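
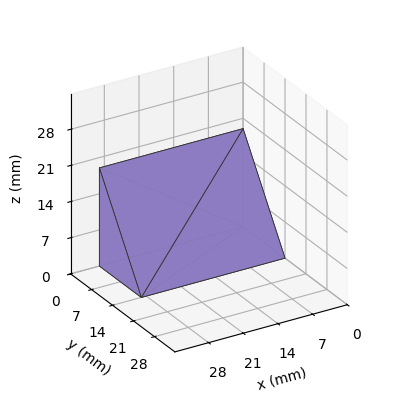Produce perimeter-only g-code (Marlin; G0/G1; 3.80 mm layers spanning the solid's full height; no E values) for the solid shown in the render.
Reading the render: the shape is a wedge (ramp): 29 × 14 mm base, rising to 19 mm along the y=0 edge and sloping linearly to z=0 at y=14 (dimensions read to the nearest mm from the axis ticks). For the g-code, the solid's height is divided into equal slices at the stated Δz and each level perimeter traced with G1 moves after a G0 lift.

; perimeter-only toolpath
G21 ; units = mm
G90 ; absolute positioning
G28 ; home
; layer 1
G0 Z3.80
G0 X0.00 Y0.00
G1 X29.00 Y0.00
G1 X29.00 Y11.20
G1 X0.00 Y11.20
G1 X0.00 Y0.00
; layer 2
G0 Z7.60
G0 X0.00 Y0.00
G1 X29.00 Y0.00
G1 X29.00 Y8.40
G1 X0.00 Y8.40
G1 X0.00 Y0.00
; layer 3
G0 Z11.40
G0 X0.00 Y0.00
G1 X29.00 Y0.00
G1 X29.00 Y5.60
G1 X0.00 Y5.60
G1 X0.00 Y0.00
; layer 4
G0 Z15.20
G0 X0.00 Y0.00
G1 X29.00 Y0.00
G1 X29.00 Y2.80
G1 X0.00 Y2.80
G1 X0.00 Y0.00
M2 ; end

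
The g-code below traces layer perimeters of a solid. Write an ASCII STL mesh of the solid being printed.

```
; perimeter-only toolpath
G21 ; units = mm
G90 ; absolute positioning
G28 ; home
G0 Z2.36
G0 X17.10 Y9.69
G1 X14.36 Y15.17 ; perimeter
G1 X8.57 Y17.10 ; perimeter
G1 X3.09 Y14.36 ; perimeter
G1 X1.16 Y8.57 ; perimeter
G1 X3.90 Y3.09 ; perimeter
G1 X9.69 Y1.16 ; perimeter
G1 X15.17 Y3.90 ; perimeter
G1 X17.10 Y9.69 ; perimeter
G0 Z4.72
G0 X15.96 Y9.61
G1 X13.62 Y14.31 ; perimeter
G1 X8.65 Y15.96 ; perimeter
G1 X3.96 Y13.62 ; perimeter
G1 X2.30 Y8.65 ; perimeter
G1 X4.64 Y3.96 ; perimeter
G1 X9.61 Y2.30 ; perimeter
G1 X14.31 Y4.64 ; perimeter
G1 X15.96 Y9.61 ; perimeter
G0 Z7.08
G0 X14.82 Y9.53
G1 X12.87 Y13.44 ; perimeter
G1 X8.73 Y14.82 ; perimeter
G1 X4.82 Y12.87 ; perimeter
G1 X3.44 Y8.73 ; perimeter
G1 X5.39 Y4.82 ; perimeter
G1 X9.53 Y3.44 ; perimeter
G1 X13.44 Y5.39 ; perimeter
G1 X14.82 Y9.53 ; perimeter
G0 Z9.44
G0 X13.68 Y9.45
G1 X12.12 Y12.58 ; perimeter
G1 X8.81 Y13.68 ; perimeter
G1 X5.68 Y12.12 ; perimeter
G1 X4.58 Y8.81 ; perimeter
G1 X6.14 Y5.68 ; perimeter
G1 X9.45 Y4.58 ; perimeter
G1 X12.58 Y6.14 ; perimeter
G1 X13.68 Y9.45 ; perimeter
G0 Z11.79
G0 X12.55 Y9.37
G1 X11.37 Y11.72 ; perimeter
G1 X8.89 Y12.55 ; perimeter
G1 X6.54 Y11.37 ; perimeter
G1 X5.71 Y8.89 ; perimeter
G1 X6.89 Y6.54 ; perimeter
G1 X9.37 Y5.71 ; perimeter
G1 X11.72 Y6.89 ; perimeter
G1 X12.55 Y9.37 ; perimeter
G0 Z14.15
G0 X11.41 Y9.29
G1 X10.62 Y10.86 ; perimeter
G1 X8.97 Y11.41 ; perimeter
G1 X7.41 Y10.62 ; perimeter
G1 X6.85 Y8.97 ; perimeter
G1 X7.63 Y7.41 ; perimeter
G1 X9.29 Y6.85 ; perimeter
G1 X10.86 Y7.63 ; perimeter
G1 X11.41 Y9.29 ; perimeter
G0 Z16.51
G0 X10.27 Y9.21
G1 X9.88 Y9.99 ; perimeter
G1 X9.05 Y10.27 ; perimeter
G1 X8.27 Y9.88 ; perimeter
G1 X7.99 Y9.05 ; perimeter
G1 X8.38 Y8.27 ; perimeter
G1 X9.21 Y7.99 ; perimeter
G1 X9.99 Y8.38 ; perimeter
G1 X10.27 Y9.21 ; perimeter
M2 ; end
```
solid part
  facet normal 0.0000 0.0000 -1.0000
    outer loop
      vertex 8.49 18.24 0.00
      vertex 15.11 16.03 0.00
      vertex 18.24 9.77 0.00
    endloop
  endfacet
  facet normal 0.0000 0.0000 -1.0000
    outer loop
      vertex 2.23 15.11 0.00
      vertex 8.49 18.24 0.00
      vertex 18.24 9.77 0.00
    endloop
  endfacet
  facet normal 0.0000 0.0000 -1.0000
    outer loop
      vertex 0.02 8.49 0.00
      vertex 2.23 15.11 0.00
      vertex 18.24 9.77 0.00
    endloop
  endfacet
  facet normal 0.0000 0.0000 -1.0000
    outer loop
      vertex 3.15 2.23 0.00
      vertex 0.02 8.49 0.00
      vertex 18.24 9.77 0.00
    endloop
  endfacet
  facet normal 0.0000 0.0000 -1.0000
    outer loop
      vertex 9.77 0.02 0.00
      vertex 3.15 2.23 0.00
      vertex 18.24 9.77 0.00
    endloop
  endfacet
  facet normal 0.0000 0.0000 -1.0000
    outer loop
      vertex 16.03 3.15 0.00
      vertex 9.77 0.02 0.00
      vertex 18.24 9.77 0.00
    endloop
  endfacet
  facet normal 0.8166 0.4083 0.4081
    outer loop
      vertex 18.24 9.77 0.00
      vertex 15.11 16.03 0.00
      vertex 9.13 9.13 18.87
    endloop
  endfacet
  facet normal 0.2891 0.8659 0.4082
    outer loop
      vertex 15.11 16.03 0.00
      vertex 8.49 18.24 0.00
      vertex 9.13 9.13 18.87
    endloop
  endfacet
  facet normal -0.4083 0.8166 0.4081
    outer loop
      vertex 8.49 18.24 0.00
      vertex 2.23 15.11 0.00
      vertex 9.13 9.13 18.87
    endloop
  endfacet
  facet normal -0.8659 0.2891 0.4082
    outer loop
      vertex 2.23 15.11 0.00
      vertex 0.02 8.49 0.00
      vertex 9.13 9.13 18.87
    endloop
  endfacet
  facet normal -0.8166 -0.4083 0.4081
    outer loop
      vertex 0.02 8.49 0.00
      vertex 3.15 2.23 0.00
      vertex 9.13 9.13 18.87
    endloop
  endfacet
  facet normal -0.2891 -0.8659 0.4082
    outer loop
      vertex 3.15 2.23 0.00
      vertex 9.77 0.02 0.00
      vertex 9.13 9.13 18.87
    endloop
  endfacet
  facet normal 0.4083 -0.8166 0.4081
    outer loop
      vertex 9.77 0.02 0.00
      vertex 16.03 3.15 0.00
      vertex 9.13 9.13 18.87
    endloop
  endfacet
  facet normal 0.8659 -0.2891 0.4082
    outer loop
      vertex 16.03 3.15 0.00
      vertex 18.24 9.77 0.00
      vertex 9.13 9.13 18.87
    endloop
  endfacet
endsolid part

The G0 Z moves step by Δz≈2.36 mm. The G1 loops shrink linearly with z, so the solid tapers from its base footprint up to z≈18.9. Closing with a flat bottom cap and the tapered top and triangulating gives 14 facets — a regular 8-sided pyramid, base circumscribed radius ≈ 9.13 mm, apex at z ≈ 18.9 mm.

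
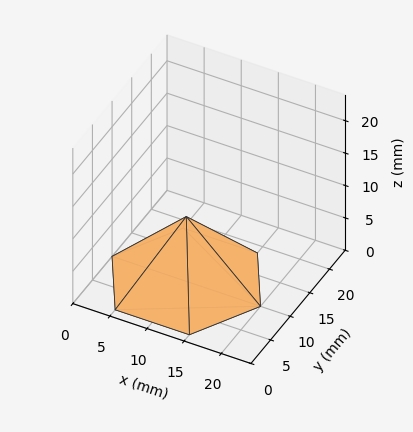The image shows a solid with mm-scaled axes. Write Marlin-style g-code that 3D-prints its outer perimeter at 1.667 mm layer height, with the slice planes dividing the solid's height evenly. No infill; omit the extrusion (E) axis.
Reading the render: the shape is a regular 6-sided pyramid, base circumscribed radius ≈ 10 mm, apex at z ≈ 10 mm (dimensions read to the nearest mm from the axis ticks). For the g-code, the solid's height is divided into equal slices at the stated Δz and each level perimeter traced with G1 moves after a G0 lift.

; perimeter-only toolpath
G21 ; units = mm
G90 ; absolute positioning
G28 ; home
; layer 1
G0 Z1.667
G0 X18.333 Y10.000
G1 X14.167 Y17.217
G1 X5.833 Y17.217
G1 X1.667 Y10.000
G1 X5.833 Y2.783
G1 X14.167 Y2.783
G1 X18.333 Y10.000
; layer 2
G0 Z3.333
G0 X16.667 Y10.000
G1 X13.333 Y15.773
G1 X6.667 Y15.773
G1 X3.333 Y10.000
G1 X6.667 Y4.227
G1 X13.333 Y4.227
G1 X16.667 Y10.000
; layer 3
G0 Z5.000
G0 X15.000 Y10.000
G1 X12.500 Y14.330
G1 X7.500 Y14.330
G1 X5.000 Y10.000
G1 X7.500 Y5.670
G1 X12.500 Y5.670
G1 X15.000 Y10.000
; layer 4
G0 Z6.667
G0 X13.333 Y10.000
G1 X11.667 Y12.887
G1 X8.333 Y12.887
G1 X6.667 Y10.000
G1 X8.333 Y7.113
G1 X11.667 Y7.113
G1 X13.333 Y10.000
; layer 5
G0 Z8.333
G0 X11.667 Y10.000
G1 X10.833 Y11.443
G1 X9.167 Y11.443
G1 X8.333 Y10.000
G1 X9.167 Y8.557
G1 X10.833 Y8.557
G1 X11.667 Y10.000
M2 ; end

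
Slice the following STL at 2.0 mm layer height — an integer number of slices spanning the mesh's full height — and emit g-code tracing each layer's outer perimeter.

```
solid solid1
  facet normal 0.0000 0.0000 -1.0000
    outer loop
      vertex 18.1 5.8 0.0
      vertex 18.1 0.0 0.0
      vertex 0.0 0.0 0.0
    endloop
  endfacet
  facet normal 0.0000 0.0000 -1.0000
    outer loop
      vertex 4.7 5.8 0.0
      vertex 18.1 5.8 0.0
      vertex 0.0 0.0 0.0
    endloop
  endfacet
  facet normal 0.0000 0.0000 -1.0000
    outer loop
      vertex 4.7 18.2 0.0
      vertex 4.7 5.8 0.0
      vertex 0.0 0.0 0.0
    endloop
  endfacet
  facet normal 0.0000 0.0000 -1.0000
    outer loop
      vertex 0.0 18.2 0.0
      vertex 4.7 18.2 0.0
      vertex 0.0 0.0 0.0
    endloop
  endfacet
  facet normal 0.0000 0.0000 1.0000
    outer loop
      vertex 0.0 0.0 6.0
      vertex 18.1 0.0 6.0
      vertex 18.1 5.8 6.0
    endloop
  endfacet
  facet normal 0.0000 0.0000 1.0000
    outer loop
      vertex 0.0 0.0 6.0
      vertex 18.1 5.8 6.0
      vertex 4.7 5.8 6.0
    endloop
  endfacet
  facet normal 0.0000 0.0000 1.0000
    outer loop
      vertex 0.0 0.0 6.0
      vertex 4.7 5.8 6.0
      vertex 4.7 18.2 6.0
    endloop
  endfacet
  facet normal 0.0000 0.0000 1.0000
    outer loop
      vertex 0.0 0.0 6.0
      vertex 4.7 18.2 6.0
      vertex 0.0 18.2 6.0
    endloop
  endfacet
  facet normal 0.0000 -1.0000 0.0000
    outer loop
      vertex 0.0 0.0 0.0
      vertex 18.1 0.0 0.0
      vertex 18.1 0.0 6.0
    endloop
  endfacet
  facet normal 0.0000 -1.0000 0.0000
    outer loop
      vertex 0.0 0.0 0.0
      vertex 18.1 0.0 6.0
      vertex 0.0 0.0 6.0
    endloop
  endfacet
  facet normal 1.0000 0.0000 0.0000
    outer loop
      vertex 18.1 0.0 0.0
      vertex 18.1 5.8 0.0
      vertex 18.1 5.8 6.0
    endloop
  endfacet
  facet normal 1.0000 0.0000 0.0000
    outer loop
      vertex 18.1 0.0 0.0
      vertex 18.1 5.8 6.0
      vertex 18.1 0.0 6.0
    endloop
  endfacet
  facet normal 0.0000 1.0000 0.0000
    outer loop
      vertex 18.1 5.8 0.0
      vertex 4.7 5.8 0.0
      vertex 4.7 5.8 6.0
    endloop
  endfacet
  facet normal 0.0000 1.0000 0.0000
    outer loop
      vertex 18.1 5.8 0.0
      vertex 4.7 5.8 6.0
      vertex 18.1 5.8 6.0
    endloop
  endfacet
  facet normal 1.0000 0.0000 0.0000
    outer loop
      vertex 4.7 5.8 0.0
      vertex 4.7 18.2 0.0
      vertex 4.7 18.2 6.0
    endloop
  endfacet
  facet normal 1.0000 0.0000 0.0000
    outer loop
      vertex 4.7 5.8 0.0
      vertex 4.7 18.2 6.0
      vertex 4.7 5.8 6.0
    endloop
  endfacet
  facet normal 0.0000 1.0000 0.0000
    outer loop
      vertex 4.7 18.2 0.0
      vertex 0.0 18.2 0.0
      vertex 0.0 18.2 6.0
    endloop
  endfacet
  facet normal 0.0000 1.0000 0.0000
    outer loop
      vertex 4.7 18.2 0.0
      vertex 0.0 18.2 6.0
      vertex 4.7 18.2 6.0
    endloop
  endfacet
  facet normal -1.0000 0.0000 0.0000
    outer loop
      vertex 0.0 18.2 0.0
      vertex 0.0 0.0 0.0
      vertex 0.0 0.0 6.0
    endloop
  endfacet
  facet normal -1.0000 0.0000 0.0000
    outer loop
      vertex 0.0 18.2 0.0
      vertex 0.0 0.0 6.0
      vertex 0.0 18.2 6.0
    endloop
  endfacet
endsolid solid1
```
; perimeter-only toolpath
G21 ; units = mm
G90 ; absolute positioning
G28 ; home
; layer 1
G0 Z2.0
G0 X0.0 Y0.0
G1 X18.1 Y0.0
G1 X18.1 Y5.8
G1 X4.7 Y5.8
G1 X4.7 Y18.2
G1 X0.0 Y18.2
G1 X0.0 Y0.0
; layer 2
G0 Z4.0
G0 X0.0 Y0.0
G1 X18.1 Y0.0
G1 X18.1 Y5.8
G1 X4.7 Y5.8
G1 X4.7 Y18.2
G1 X0.0 Y18.2
G1 X0.0 Y0.0
; layer 3
G0 Z6.0
G0 X0.0 Y0.0
G1 X18.1 Y0.0
G1 X18.1 Y5.8
G1 X4.7 Y5.8
G1 X4.7 Y18.2
G1 X0.0 Y18.2
G1 X0.0 Y0.0
M2 ; end

The solid is an L-shaped prism: outer 18.1 × 18.2 mm, arm thicknesses ≈ 5.8 mm (horizontal) and 4.7 mm (vertical), extruded 6 mm in z. Slicing at Δz = 2.0 mm — 3 equal slices spanning the solid's height, so layer i sits at z = i·h/3 — gives 3 non-empty perimeters. Each is a 6-segment closed polygon; G0 lifts to the layer z and rapids to the start vertex, then G1 traces the edges.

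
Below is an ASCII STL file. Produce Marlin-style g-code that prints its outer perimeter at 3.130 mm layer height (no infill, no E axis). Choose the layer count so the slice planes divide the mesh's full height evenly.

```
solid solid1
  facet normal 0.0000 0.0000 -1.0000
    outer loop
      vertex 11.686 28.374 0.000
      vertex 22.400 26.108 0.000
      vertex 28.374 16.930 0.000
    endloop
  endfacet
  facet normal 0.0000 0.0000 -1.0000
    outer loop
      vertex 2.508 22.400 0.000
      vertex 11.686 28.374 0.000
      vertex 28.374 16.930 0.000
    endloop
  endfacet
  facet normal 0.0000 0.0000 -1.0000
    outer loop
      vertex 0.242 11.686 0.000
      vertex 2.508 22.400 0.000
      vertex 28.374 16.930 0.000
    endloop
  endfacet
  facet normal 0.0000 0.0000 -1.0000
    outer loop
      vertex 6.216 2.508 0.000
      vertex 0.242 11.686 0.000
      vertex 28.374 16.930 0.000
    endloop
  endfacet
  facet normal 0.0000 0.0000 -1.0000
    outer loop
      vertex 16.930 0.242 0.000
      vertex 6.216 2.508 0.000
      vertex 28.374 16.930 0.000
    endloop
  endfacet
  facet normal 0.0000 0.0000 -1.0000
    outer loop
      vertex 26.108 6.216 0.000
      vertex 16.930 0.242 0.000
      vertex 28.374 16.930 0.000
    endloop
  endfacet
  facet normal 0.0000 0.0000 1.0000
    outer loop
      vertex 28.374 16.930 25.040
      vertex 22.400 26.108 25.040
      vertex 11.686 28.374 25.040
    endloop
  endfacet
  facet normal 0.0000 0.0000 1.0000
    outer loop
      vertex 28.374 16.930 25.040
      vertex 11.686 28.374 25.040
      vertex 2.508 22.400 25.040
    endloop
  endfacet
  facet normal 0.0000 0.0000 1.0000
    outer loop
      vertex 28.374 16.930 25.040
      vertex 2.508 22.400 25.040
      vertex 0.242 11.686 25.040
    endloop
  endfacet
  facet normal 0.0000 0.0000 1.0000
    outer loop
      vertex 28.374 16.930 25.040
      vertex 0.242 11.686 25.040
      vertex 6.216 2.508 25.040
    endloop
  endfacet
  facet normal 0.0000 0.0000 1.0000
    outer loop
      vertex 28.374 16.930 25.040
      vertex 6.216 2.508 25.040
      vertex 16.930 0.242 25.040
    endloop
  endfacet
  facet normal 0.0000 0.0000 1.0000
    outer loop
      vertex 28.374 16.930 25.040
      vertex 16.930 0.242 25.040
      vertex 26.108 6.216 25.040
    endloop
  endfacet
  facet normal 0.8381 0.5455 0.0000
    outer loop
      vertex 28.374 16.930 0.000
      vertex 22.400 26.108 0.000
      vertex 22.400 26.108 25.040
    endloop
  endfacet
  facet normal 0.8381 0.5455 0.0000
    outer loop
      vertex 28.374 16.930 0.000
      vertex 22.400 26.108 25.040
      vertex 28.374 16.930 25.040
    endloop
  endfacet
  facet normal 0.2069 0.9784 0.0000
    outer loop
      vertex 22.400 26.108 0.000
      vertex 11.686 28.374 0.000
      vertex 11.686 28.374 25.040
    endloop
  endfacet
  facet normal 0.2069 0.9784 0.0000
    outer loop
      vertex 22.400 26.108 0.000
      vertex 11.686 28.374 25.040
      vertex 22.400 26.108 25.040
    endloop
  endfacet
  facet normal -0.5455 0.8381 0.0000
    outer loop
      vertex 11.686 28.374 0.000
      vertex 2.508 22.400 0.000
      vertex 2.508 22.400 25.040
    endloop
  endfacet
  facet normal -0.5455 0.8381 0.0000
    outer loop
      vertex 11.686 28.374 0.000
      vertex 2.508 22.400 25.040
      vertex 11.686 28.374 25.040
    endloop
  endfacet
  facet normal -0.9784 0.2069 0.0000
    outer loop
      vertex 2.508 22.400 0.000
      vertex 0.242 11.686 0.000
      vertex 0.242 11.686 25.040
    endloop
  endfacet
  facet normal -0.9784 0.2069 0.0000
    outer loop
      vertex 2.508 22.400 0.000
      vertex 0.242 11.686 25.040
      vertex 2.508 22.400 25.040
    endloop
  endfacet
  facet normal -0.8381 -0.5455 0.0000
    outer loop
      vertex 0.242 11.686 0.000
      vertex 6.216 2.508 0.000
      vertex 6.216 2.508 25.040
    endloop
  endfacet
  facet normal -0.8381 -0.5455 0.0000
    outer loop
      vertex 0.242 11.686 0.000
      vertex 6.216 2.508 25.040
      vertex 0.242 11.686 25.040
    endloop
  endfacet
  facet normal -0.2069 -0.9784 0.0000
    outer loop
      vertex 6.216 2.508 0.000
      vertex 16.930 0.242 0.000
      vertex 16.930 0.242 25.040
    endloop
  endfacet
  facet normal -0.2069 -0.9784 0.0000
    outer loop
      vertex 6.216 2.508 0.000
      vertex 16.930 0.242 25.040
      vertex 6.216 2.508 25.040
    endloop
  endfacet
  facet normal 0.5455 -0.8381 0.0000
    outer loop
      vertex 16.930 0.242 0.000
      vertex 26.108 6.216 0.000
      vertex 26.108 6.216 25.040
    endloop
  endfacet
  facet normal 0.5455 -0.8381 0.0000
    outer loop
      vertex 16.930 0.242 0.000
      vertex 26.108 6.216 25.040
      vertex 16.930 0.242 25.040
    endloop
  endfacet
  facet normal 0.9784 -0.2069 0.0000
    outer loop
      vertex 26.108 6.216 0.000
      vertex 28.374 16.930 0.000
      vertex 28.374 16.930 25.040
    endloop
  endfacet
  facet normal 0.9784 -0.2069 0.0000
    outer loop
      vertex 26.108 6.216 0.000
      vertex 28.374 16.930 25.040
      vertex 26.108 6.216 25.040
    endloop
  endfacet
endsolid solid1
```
; perimeter-only toolpath
G21 ; units = mm
G90 ; absolute positioning
G28 ; home
; layer 1
G0 Z3.130
G0 X28.374 Y16.930
G1 X22.400 Y26.108
G1 X11.686 Y28.374
G1 X2.508 Y22.400
G1 X0.242 Y11.686
G1 X6.216 Y2.508
G1 X16.930 Y0.242
G1 X26.108 Y6.216
G1 X28.374 Y16.930
; layer 2
G0 Z6.260
G0 X28.374 Y16.930
G1 X22.400 Y26.108
G1 X11.686 Y28.374
G1 X2.508 Y22.400
G1 X0.242 Y11.686
G1 X6.216 Y2.508
G1 X16.930 Y0.242
G1 X26.108 Y6.216
G1 X28.374 Y16.930
; layer 3
G0 Z9.390
G0 X28.374 Y16.930
G1 X22.400 Y26.108
G1 X11.686 Y28.374
G1 X2.508 Y22.400
G1 X0.242 Y11.686
G1 X6.216 Y2.508
G1 X16.930 Y0.242
G1 X26.108 Y6.216
G1 X28.374 Y16.930
; layer 4
G0 Z12.520
G0 X28.374 Y16.930
G1 X22.400 Y26.108
G1 X11.686 Y28.374
G1 X2.508 Y22.400
G1 X0.242 Y11.686
G1 X6.216 Y2.508
G1 X16.930 Y0.242
G1 X26.108 Y6.216
G1 X28.374 Y16.930
; layer 5
G0 Z15.650
G0 X28.374 Y16.930
G1 X22.400 Y26.108
G1 X11.686 Y28.374
G1 X2.508 Y22.400
G1 X0.242 Y11.686
G1 X6.216 Y2.508
G1 X16.930 Y0.242
G1 X26.108 Y6.216
G1 X28.374 Y16.930
; layer 6
G0 Z18.780
G0 X28.374 Y16.930
G1 X22.400 Y26.108
G1 X11.686 Y28.374
G1 X2.508 Y22.400
G1 X0.242 Y11.686
G1 X6.216 Y2.508
G1 X16.930 Y0.242
G1 X26.108 Y6.216
G1 X28.374 Y16.930
; layer 7
G0 Z21.910
G0 X28.374 Y16.930
G1 X22.400 Y26.108
G1 X11.686 Y28.374
G1 X2.508 Y22.400
G1 X0.242 Y11.686
G1 X6.216 Y2.508
G1 X16.930 Y0.242
G1 X26.108 Y6.216
G1 X28.374 Y16.930
; layer 8
G0 Z25.040
G0 X28.374 Y16.930
G1 X22.400 Y26.108
G1 X11.686 Y28.374
G1 X2.508 Y22.400
G1 X0.242 Y11.686
G1 X6.216 Y2.508
G1 X16.930 Y0.242
G1 X26.108 Y6.216
G1 X28.374 Y16.930
M2 ; end

The solid is a regular 8-sided prism (a cylinder approximated with 8 flat sides), circumscribed radius ≈ 14.3 mm, height ≈ 25 mm. Slicing at Δz = 3.130 mm — 8 equal slices spanning the solid's height, so layer i sits at z = i·h/8 — gives 8 non-empty perimeters. Each is a 8-segment closed polygon; G0 lifts to the layer z and rapids to the start vertex, then G1 traces the edges.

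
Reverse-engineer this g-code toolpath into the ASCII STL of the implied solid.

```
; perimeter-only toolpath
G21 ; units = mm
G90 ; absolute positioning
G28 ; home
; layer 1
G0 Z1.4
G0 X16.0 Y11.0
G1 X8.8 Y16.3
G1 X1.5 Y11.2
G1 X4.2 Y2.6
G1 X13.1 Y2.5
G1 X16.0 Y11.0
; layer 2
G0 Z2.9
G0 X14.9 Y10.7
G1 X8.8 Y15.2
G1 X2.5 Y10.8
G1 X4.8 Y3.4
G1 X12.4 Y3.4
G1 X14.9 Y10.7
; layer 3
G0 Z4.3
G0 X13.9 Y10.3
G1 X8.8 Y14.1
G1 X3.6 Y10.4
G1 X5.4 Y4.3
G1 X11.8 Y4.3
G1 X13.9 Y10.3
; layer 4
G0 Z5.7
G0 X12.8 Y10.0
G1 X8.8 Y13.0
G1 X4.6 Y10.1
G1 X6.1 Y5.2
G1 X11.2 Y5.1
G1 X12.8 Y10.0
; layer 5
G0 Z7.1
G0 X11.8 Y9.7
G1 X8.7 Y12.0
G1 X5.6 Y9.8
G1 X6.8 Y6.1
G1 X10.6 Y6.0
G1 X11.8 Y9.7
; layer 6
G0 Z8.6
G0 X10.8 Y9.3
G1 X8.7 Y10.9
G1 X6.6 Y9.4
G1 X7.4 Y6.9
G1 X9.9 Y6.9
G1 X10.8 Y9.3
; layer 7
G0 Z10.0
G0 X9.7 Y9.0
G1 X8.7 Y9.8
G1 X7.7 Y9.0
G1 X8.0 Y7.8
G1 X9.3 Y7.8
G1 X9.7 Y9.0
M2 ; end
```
solid part
  facet normal 0.0000 0.0000 -1.0000
    outer loop
      vertex 0.5 11.5 0.0
      vertex 8.8 17.4 0.0
      vertex 17.0 11.3 0.0
    endloop
  endfacet
  facet normal 0.0000 0.0000 -1.0000
    outer loop
      vertex 3.5 1.7 0.0
      vertex 0.5 11.5 0.0
      vertex 17.0 11.3 0.0
    endloop
  endfacet
  facet normal 0.0000 0.0000 -1.0000
    outer loop
      vertex 13.7 1.6 0.0
      vertex 3.5 1.7 0.0
      vertex 17.0 11.3 0.0
    endloop
  endfacet
  facet normal 0.5078 0.6827 0.5254
    outer loop
      vertex 17.0 11.3 0.0
      vertex 8.8 17.4 0.0
      vertex 8.7 8.7 11.4
    endloop
  endfacet
  facet normal -0.4931 0.6937 0.5251
    outer loop
      vertex 8.8 17.4 0.0
      vertex 0.5 11.5 0.0
      vertex 8.7 8.7 11.4
    endloop
  endfacet
  facet normal -0.8142 -0.2492 0.5244
    outer loop
      vertex 0.5 11.5 0.0
      vertex 3.5 1.7 0.0
      vertex 8.7 8.7 11.4
    endloop
  endfacet
  facet normal -0.0083 -0.8504 0.5260
    outer loop
      vertex 3.5 1.7 0.0
      vertex 13.7 1.6 0.0
      vertex 8.7 8.7 11.4
    endloop
  endfacet
  facet normal 0.8061 -0.2742 0.5244
    outer loop
      vertex 13.7 1.6 0.0
      vertex 17.0 11.3 0.0
      vertex 8.7 8.7 11.4
    endloop
  endfacet
endsolid part

The G0 Z moves step by Δz≈1.4 mm. The G1 loops shrink linearly with z, so the solid tapers from its base footprint up to z≈11.4. Closing with a flat bottom cap and the tapered top and triangulating gives 8 facets — a regular 5-sided pyramid, base circumscribed radius ≈ 8.7 mm, apex at z ≈ 11.4 mm.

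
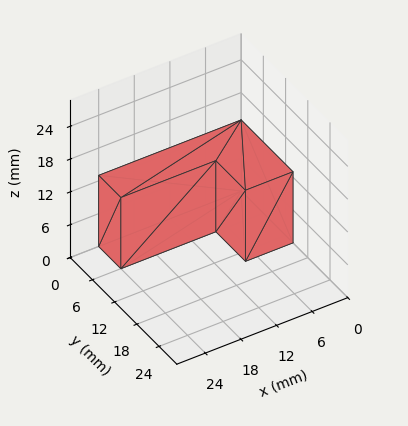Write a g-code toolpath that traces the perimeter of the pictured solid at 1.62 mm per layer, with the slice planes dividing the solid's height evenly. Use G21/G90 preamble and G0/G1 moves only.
Reading the render: the shape is an L-shaped prism: outer 24 × 14 mm, arm thicknesses ≈ 6 mm (horizontal) and 8 mm (vertical), extruded 13 mm in z (dimensions read to the nearest mm from the axis ticks). For the g-code, the solid's height is divided into equal slices at the stated Δz and each level perimeter traced with G1 moves after a G0 lift.

; perimeter-only toolpath
G21 ; units = mm
G90 ; absolute positioning
G28 ; home
; layer 1
G0 Z1.62
G0 X0.00 Y0.00
G1 X24.00 Y0.00
G1 X24.00 Y6.00
G1 X8.00 Y6.00
G1 X8.00 Y14.00
G1 X0.00 Y14.00
G1 X0.00 Y0.00
; layer 2
G0 Z3.25
G0 X0.00 Y0.00
G1 X24.00 Y0.00
G1 X24.00 Y6.00
G1 X8.00 Y6.00
G1 X8.00 Y14.00
G1 X0.00 Y14.00
G1 X0.00 Y0.00
; layer 3
G0 Z4.88
G0 X0.00 Y0.00
G1 X24.00 Y0.00
G1 X24.00 Y6.00
G1 X8.00 Y6.00
G1 X8.00 Y14.00
G1 X0.00 Y14.00
G1 X0.00 Y0.00
; layer 4
G0 Z6.50
G0 X0.00 Y0.00
G1 X24.00 Y0.00
G1 X24.00 Y6.00
G1 X8.00 Y6.00
G1 X8.00 Y14.00
G1 X0.00 Y14.00
G1 X0.00 Y0.00
; layer 5
G0 Z8.12
G0 X0.00 Y0.00
G1 X24.00 Y0.00
G1 X24.00 Y6.00
G1 X8.00 Y6.00
G1 X8.00 Y14.00
G1 X0.00 Y14.00
G1 X0.00 Y0.00
; layer 6
G0 Z9.75
G0 X0.00 Y0.00
G1 X24.00 Y0.00
G1 X24.00 Y6.00
G1 X8.00 Y6.00
G1 X8.00 Y14.00
G1 X0.00 Y14.00
G1 X0.00 Y0.00
; layer 7
G0 Z11.38
G0 X0.00 Y0.00
G1 X24.00 Y0.00
G1 X24.00 Y6.00
G1 X8.00 Y6.00
G1 X8.00 Y14.00
G1 X0.00 Y14.00
G1 X0.00 Y0.00
; layer 8
G0 Z13.00
G0 X0.00 Y0.00
G1 X24.00 Y0.00
G1 X24.00 Y6.00
G1 X8.00 Y6.00
G1 X8.00 Y14.00
G1 X0.00 Y14.00
G1 X0.00 Y0.00
M2 ; end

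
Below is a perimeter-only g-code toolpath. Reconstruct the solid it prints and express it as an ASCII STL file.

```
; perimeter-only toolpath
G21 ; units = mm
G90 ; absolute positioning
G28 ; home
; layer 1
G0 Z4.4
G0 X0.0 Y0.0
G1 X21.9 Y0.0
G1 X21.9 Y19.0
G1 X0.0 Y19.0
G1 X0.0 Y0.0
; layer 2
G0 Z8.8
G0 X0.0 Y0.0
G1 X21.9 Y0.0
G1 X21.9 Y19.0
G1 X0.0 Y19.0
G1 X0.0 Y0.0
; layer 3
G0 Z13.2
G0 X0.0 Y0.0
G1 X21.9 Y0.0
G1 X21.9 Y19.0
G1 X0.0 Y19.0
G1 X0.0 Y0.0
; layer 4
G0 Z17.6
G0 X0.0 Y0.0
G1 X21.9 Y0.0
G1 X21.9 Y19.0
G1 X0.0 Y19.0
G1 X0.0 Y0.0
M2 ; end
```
solid part
  facet normal 0.0000 0.0000 -1.0000
    outer loop
      vertex 21.9 19.0 0.0
      vertex 21.9 0.0 0.0
      vertex 0.0 0.0 0.0
    endloop
  endfacet
  facet normal 0.0000 0.0000 -1.0000
    outer loop
      vertex 0.0 19.0 0.0
      vertex 21.9 19.0 0.0
      vertex 0.0 0.0 0.0
    endloop
  endfacet
  facet normal 0.0000 0.0000 1.0000
    outer loop
      vertex 0.0 0.0 17.6
      vertex 21.9 0.0 17.6
      vertex 21.9 19.0 17.6
    endloop
  endfacet
  facet normal 0.0000 0.0000 1.0000
    outer loop
      vertex 0.0 0.0 17.6
      vertex 21.9 19.0 17.6
      vertex 0.0 19.0 17.6
    endloop
  endfacet
  facet normal 0.0000 -1.0000 0.0000
    outer loop
      vertex 0.0 0.0 0.0
      vertex 21.9 0.0 0.0
      vertex 21.9 0.0 17.6
    endloop
  endfacet
  facet normal 0.0000 -1.0000 0.0000
    outer loop
      vertex 0.0 0.0 0.0
      vertex 21.9 0.0 17.6
      vertex 0.0 0.0 17.6
    endloop
  endfacet
  facet normal 0.0000 1.0000 0.0000
    outer loop
      vertex 21.9 19.0 17.6
      vertex 21.9 19.0 0.0
      vertex 0.0 19.0 0.0
    endloop
  endfacet
  facet normal 0.0000 1.0000 0.0000
    outer loop
      vertex 0.0 19.0 17.6
      vertex 21.9 19.0 17.6
      vertex 0.0 19.0 0.0
    endloop
  endfacet
  facet normal -1.0000 0.0000 0.0000
    outer loop
      vertex 0.0 19.0 17.6
      vertex 0.0 19.0 0.0
      vertex 0.0 0.0 0.0
    endloop
  endfacet
  facet normal -1.0000 0.0000 0.0000
    outer loop
      vertex 0.0 0.0 17.6
      vertex 0.0 19.0 17.6
      vertex 0.0 0.0 0.0
    endloop
  endfacet
  facet normal 1.0000 0.0000 0.0000
    outer loop
      vertex 21.9 0.0 0.0
      vertex 21.9 19.0 0.0
      vertex 21.9 19.0 17.6
    endloop
  endfacet
  facet normal 1.0000 0.0000 0.0000
    outer loop
      vertex 21.9 0.0 0.0
      vertex 21.9 19.0 17.6
      vertex 21.9 0.0 17.6
    endloop
  endfacet
endsolid part

The G0 Z moves step by Δz≈4.4 mm. Every layer's G1 loop is the same polygon, so the solid is a straight extrusion of it from z=0 to z≈17.6. Closing with flat bottom and top caps and triangulating gives 12 facets — a rectangular box, roughly 21.9 × 19 mm footprint and 17.6 mm tall.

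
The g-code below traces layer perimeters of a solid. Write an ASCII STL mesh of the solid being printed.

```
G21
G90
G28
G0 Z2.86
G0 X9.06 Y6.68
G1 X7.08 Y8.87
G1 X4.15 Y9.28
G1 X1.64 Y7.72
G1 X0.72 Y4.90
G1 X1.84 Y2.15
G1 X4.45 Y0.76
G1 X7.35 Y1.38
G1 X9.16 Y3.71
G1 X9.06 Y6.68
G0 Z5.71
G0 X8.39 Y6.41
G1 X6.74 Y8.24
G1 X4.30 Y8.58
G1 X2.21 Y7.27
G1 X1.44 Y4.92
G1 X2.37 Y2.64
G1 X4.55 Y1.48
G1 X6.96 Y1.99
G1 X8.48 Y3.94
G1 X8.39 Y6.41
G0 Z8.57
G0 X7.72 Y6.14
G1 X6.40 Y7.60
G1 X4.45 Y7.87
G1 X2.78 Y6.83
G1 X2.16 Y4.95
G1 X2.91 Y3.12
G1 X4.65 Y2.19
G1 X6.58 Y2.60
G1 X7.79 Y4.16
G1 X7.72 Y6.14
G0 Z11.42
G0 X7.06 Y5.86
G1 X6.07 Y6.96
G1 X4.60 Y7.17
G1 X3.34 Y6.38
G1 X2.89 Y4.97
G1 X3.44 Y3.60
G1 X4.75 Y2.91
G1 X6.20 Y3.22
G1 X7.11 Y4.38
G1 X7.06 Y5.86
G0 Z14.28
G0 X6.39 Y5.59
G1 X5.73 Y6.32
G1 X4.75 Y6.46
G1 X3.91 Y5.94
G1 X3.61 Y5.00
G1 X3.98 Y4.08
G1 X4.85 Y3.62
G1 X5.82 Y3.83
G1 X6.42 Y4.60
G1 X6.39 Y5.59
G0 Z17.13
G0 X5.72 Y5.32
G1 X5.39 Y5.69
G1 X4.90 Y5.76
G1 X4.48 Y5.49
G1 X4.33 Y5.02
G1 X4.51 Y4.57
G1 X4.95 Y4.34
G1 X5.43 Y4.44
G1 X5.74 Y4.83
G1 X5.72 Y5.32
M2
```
solid part
  facet normal 0.0000 0.0000 -1.0000
    outer loop
      vertex 4.00 9.99 0.00
      vertex 7.42 9.51 0.00
      vertex 9.73 6.95 0.00
    endloop
  endfacet
  facet normal 0.0000 0.0000 -1.0000
    outer loop
      vertex 1.07 8.16 0.00
      vertex 4.00 9.99 0.00
      vertex 9.73 6.95 0.00
    endloop
  endfacet
  facet normal 0.0000 0.0000 -1.0000
    outer loop
      vertex 0.00 4.87 0.00
      vertex 1.07 8.16 0.00
      vertex 9.73 6.95 0.00
    endloop
  endfacet
  facet normal 0.0000 0.0000 -1.0000
    outer loop
      vertex 1.30 1.67 0.00
      vertex 0.00 4.87 0.00
      vertex 9.73 6.95 0.00
    endloop
  endfacet
  facet normal 0.0000 0.0000 -1.0000
    outer loop
      vertex 4.35 0.05 0.00
      vertex 1.30 1.67 0.00
      vertex 9.73 6.95 0.00
    endloop
  endfacet
  facet normal 0.0000 0.0000 -1.0000
    outer loop
      vertex 7.73 0.77 0.00
      vertex 4.35 0.05 0.00
      vertex 9.73 6.95 0.00
    endloop
  endfacet
  facet normal 0.0000 0.0000 -1.0000
    outer loop
      vertex 9.85 3.49 0.00
      vertex 7.73 0.77 0.00
      vertex 9.73 6.95 0.00
    endloop
  endfacet
  facet normal 0.7223 0.6518 0.2311
    outer loop
      vertex 9.73 6.95 0.00
      vertex 7.42 9.51 0.00
      vertex 5.05 5.05 19.99
    endloop
  endfacet
  facet normal 0.1352 0.9635 0.2310
    outer loop
      vertex 7.42 9.51 0.00
      vertex 4.00 9.99 0.00
      vertex 5.05 5.05 19.99
    endloop
  endfacet
  facet normal -0.5154 0.8252 0.2310
    outer loop
      vertex 4.00 9.99 0.00
      vertex 1.07 8.16 0.00
      vertex 5.05 5.05 19.99
    endloop
  endfacet
  facet normal -0.9252 0.3009 0.2310
    outer loop
      vertex 1.07 8.16 0.00
      vertex 0.00 4.87 0.00
      vertex 5.05 5.05 19.99
    endloop
  endfacet
  facet normal -0.9014 -0.3662 0.2310
    outer loop
      vertex 0.00 4.87 0.00
      vertex 1.30 1.67 0.00
      vertex 5.05 5.05 19.99
    endloop
  endfacet
  facet normal -0.4564 -0.8593 0.2309
    outer loop
      vertex 1.30 1.67 0.00
      vertex 4.35 0.05 0.00
      vertex 5.05 5.05 19.99
    endloop
  endfacet
  facet normal 0.2027 -0.9516 0.2309
    outer loop
      vertex 4.35 0.05 0.00
      vertex 7.73 0.77 0.00
      vertex 5.05 5.05 19.99
    endloop
  endfacet
  facet normal 0.7674 -0.5981 0.2309
    outer loop
      vertex 7.73 0.77 0.00
      vertex 9.85 3.49 0.00
      vertex 5.05 5.05 19.99
    endloop
  endfacet
  facet normal 0.9724 0.0337 0.2309
    outer loop
      vertex 9.85 3.49 0.00
      vertex 9.73 6.95 0.00
      vertex 5.05 5.05 19.99
    endloop
  endfacet
endsolid part

The G0 Z moves step by Δz≈2.86 mm. The G1 loops shrink linearly with z, so the solid tapers from its base footprint up to z≈20. Closing with a flat bottom cap and the tapered top and triangulating gives 16 facets — a regular 9-sided pyramid, base circumscribed radius ≈ 5.05 mm, apex at z ≈ 20 mm.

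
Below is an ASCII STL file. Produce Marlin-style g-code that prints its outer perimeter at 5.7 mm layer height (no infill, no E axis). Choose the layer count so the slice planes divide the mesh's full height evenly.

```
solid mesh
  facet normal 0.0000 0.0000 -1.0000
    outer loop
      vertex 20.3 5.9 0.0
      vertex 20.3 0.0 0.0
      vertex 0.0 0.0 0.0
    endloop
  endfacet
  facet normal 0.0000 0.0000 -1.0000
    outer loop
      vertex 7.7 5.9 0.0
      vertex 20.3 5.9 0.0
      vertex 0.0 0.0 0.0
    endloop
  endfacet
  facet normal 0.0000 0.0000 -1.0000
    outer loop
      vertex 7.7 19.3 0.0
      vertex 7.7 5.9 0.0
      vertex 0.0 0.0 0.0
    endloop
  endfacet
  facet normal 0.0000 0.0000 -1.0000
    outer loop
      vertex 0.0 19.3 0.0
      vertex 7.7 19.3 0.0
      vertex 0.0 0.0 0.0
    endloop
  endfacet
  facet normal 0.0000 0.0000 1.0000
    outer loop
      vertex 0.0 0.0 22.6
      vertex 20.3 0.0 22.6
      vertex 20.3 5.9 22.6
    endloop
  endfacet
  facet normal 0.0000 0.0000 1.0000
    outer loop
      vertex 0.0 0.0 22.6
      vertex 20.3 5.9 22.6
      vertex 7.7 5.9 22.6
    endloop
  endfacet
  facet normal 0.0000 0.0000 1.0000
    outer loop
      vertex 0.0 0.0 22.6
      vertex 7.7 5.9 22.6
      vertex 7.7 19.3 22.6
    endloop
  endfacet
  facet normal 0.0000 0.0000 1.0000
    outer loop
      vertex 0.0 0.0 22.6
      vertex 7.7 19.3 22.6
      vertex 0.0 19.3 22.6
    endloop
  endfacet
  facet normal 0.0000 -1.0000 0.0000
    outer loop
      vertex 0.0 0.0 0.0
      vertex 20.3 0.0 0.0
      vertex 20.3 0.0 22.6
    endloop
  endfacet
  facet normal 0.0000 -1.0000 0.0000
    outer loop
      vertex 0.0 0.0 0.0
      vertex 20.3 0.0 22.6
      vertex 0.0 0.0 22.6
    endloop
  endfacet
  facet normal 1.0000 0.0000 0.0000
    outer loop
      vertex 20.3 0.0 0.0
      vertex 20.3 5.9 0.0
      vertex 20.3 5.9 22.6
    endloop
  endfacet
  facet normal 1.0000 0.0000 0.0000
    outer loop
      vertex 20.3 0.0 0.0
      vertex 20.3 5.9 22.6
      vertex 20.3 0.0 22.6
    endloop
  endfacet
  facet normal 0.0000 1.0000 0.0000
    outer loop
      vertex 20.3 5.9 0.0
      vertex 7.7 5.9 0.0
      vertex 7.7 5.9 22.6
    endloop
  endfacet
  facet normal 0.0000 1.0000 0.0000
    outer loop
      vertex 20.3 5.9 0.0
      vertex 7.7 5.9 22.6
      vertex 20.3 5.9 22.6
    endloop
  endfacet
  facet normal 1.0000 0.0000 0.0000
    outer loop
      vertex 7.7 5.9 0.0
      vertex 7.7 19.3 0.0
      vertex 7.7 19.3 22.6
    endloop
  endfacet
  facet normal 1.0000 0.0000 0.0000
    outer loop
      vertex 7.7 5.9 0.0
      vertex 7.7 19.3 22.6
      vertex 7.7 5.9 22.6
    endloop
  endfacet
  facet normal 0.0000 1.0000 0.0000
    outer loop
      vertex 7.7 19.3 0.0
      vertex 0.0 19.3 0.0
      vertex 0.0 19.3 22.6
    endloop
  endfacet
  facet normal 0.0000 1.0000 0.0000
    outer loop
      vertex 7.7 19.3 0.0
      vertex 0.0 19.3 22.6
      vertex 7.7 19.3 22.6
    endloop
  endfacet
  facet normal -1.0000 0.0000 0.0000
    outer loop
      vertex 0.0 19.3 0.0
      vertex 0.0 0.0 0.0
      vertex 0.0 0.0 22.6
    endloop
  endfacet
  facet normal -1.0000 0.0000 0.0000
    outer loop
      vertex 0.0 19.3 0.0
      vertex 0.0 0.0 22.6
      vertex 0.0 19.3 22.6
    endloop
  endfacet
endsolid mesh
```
; perimeter-only toolpath
G21 ; units = mm
G90 ; absolute positioning
G28 ; home
; layer 1
G0 Z5.7
G0 X0.0 Y0.0
G1 X20.3 Y0.0
G1 X20.3 Y5.9
G1 X7.7 Y5.9
G1 X7.7 Y19.3
G1 X0.0 Y19.3
G1 X0.0 Y0.0
; layer 2
G0 Z11.3
G0 X0.0 Y0.0
G1 X20.3 Y0.0
G1 X20.3 Y5.9
G1 X7.7 Y5.9
G1 X7.7 Y19.3
G1 X0.0 Y19.3
G1 X0.0 Y0.0
; layer 3
G0 Z17.0
G0 X0.0 Y0.0
G1 X20.3 Y0.0
G1 X20.3 Y5.9
G1 X7.7 Y5.9
G1 X7.7 Y19.3
G1 X0.0 Y19.3
G1 X0.0 Y0.0
; layer 4
G0 Z22.6
G0 X0.0 Y0.0
G1 X20.3 Y0.0
G1 X20.3 Y5.9
G1 X7.7 Y5.9
G1 X7.7 Y19.3
G1 X0.0 Y19.3
G1 X0.0 Y0.0
M2 ; end

The solid is an L-shaped prism: outer 20.3 × 19.3 mm, arm thicknesses ≈ 5.9 mm (horizontal) and 7.7 mm (vertical), extruded 22.6 mm in z. Slicing at Δz = 5.7 mm — 4 equal slices spanning the solid's height, so layer i sits at z = i·h/4 — gives 4 non-empty perimeters. Each is a 6-segment closed polygon; G0 lifts to the layer z and rapids to the start vertex, then G1 traces the edges.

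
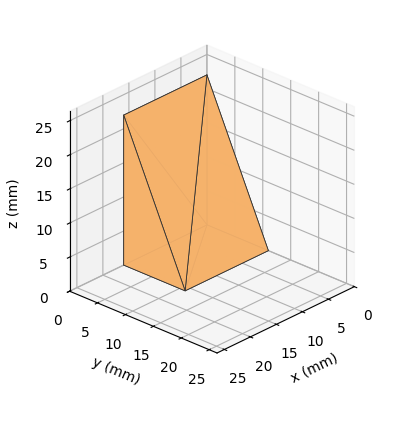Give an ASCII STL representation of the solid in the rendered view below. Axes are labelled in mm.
Reading the render: the shape is a wedge (ramp): 16 × 11 mm base, rising to 22 mm along the y=0 edge and sloping linearly to z=0 at y=11 (dimensions read to the nearest mm from the axis ticks). For the STL, each face is triangulated and given an outward normal.

solid part
  facet normal 0.0000 0.0000 -1.0000
    outer loop
      vertex 16.000 11.000 0.000
      vertex 16.000 0.000 0.000
      vertex 0.000 0.000 0.000
    endloop
  endfacet
  facet normal 0.0000 0.0000 -1.0000
    outer loop
      vertex 0.000 11.000 0.000
      vertex 16.000 11.000 0.000
      vertex 0.000 0.000 0.000
    endloop
  endfacet
  facet normal 0.0000 -1.0000 0.0000
    outer loop
      vertex 0.000 0.000 0.000
      vertex 16.000 0.000 0.000
      vertex 16.000 0.000 22.000
    endloop
  endfacet
  facet normal 0.0000 -1.0000 0.0000
    outer loop
      vertex 0.000 0.000 0.000
      vertex 16.000 0.000 22.000
      vertex 0.000 0.000 22.000
    endloop
  endfacet
  facet normal 0.0000 0.8944 0.4472
    outer loop
      vertex 0.000 0.000 22.000
      vertex 16.000 0.000 22.000
      vertex 16.000 11.000 0.000
    endloop
  endfacet
  facet normal 0.0000 0.8944 0.4472
    outer loop
      vertex 0.000 0.000 22.000
      vertex 16.000 11.000 0.000
      vertex 0.000 11.000 0.000
    endloop
  endfacet
  facet normal -1.0000 0.0000 0.0000
    outer loop
      vertex 0.000 0.000 22.000
      vertex 0.000 11.000 0.000
      vertex 0.000 0.000 0.000
    endloop
  endfacet
  facet normal 1.0000 0.0000 0.0000
    outer loop
      vertex 16.000 0.000 0.000
      vertex 16.000 11.000 0.000
      vertex 16.000 0.000 22.000
    endloop
  endfacet
endsolid part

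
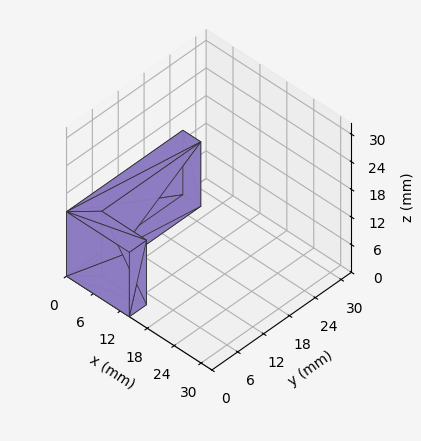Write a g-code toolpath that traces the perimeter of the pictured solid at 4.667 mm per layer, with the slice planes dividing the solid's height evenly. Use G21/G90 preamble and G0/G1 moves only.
Reading the render: the shape is an L-shaped prism: outer 14 × 27 mm, arm thicknesses ≈ 4 mm (horizontal) and 4 mm (vertical), extruded 14 mm in z (dimensions read to the nearest mm from the axis ticks). For the g-code, the solid's height is divided into equal slices at the stated Δz and each level perimeter traced with G1 moves after a G0 lift.

; perimeter-only toolpath
G21 ; units = mm
G90 ; absolute positioning
G28 ; home
; layer 1
G0 Z4.667
G0 X0.000 Y0.000
G1 X14.000 Y0.000
G1 X14.000 Y4.000
G1 X4.000 Y4.000
G1 X4.000 Y27.000
G1 X0.000 Y27.000
G1 X0.000 Y0.000
; layer 2
G0 Z9.333
G0 X0.000 Y0.000
G1 X14.000 Y0.000
G1 X14.000 Y4.000
G1 X4.000 Y4.000
G1 X4.000 Y27.000
G1 X0.000 Y27.000
G1 X0.000 Y0.000
; layer 3
G0 Z14.000
G0 X0.000 Y0.000
G1 X14.000 Y0.000
G1 X14.000 Y4.000
G1 X4.000 Y4.000
G1 X4.000 Y27.000
G1 X0.000 Y27.000
G1 X0.000 Y0.000
M2 ; end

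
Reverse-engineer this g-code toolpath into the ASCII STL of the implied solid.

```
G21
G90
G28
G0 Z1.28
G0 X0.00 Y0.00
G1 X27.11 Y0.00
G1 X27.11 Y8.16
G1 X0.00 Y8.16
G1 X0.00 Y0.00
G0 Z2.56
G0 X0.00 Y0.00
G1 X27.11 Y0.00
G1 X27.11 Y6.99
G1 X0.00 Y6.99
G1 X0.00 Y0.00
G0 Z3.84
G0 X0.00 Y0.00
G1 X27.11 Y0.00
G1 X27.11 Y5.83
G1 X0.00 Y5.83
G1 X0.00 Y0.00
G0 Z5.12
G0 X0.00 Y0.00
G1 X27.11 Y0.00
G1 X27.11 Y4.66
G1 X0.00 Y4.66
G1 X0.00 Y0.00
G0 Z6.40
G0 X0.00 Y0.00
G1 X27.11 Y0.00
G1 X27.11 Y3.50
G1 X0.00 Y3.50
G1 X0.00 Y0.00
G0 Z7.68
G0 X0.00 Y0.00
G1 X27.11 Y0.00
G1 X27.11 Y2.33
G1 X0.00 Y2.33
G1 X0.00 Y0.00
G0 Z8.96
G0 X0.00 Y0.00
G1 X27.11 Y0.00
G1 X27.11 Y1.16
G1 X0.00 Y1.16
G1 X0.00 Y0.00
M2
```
solid part
  facet normal 0.0000 0.0000 -1.0000
    outer loop
      vertex 27.11 9.32 0.00
      vertex 27.11 0.00 0.00
      vertex 0.00 0.00 0.00
    endloop
  endfacet
  facet normal 0.0000 0.0000 -1.0000
    outer loop
      vertex 0.00 9.32 0.00
      vertex 27.11 9.32 0.00
      vertex 0.00 0.00 0.00
    endloop
  endfacet
  facet normal 0.0000 -1.0000 0.0000
    outer loop
      vertex 0.00 0.00 0.00
      vertex 27.11 0.00 0.00
      vertex 27.11 0.00 10.24
    endloop
  endfacet
  facet normal 0.0000 -1.0000 0.0000
    outer loop
      vertex 0.00 0.00 0.00
      vertex 27.11 0.00 10.24
      vertex 0.00 0.00 10.24
    endloop
  endfacet
  facet normal 0.0000 0.7395 0.6731
    outer loop
      vertex 0.00 0.00 10.24
      vertex 27.11 0.00 10.24
      vertex 27.11 9.32 0.00
    endloop
  endfacet
  facet normal 0.0000 0.7395 0.6731
    outer loop
      vertex 0.00 0.00 10.24
      vertex 27.11 9.32 0.00
      vertex 0.00 9.32 0.00
    endloop
  endfacet
  facet normal -1.0000 0.0000 0.0000
    outer loop
      vertex 0.00 0.00 10.24
      vertex 0.00 9.32 0.00
      vertex 0.00 0.00 0.00
    endloop
  endfacet
  facet normal 1.0000 0.0000 0.0000
    outer loop
      vertex 27.11 0.00 0.00
      vertex 27.11 9.32 0.00
      vertex 27.11 0.00 10.24
    endloop
  endfacet
endsolid part

The G0 Z moves step by Δz≈1.28 mm. The G1 loops shrink linearly with z, so the solid tapers from its base footprint up to z≈10.2. Closing with a flat bottom cap and the tapered top and triangulating gives 8 facets — a wedge (ramp): 27.1 × 9.32 mm base, rising to 10.2 mm along the y=0 edge and sloping linearly to z=0 at y=9.32.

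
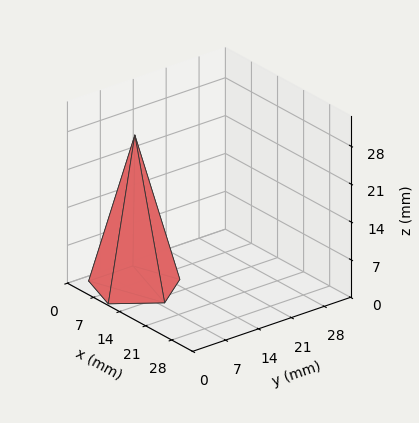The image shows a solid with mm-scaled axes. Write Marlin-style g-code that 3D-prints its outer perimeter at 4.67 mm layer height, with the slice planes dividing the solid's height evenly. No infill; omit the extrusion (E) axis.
Reading the render: the shape is a regular 5-sided pyramid, base circumscribed radius ≈ 8 mm, apex at z ≈ 28 mm (dimensions read to the nearest mm from the axis ticks). For the g-code, the solid's height is divided into equal slices at the stated Δz and each level perimeter traced with G1 moves after a G0 lift.

; perimeter-only toolpath
G21 ; units = mm
G90 ; absolute positioning
G28 ; home
; layer 1
G0 Z4.67
G0 X14.67 Y8.00
G1 X10.06 Y14.34
G1 X2.61 Y11.92
G1 X2.61 Y4.08
G1 X10.06 Y1.66
G1 X14.67 Y8.00
; layer 2
G0 Z9.33
G0 X13.33 Y8.00
G1 X9.65 Y13.07
G1 X3.69 Y11.13
G1 X3.69 Y4.87
G1 X9.65 Y2.93
G1 X13.33 Y8.00
; layer 3
G0 Z14.00
G0 X12.00 Y8.00
G1 X9.23 Y11.80
G1 X4.76 Y10.35
G1 X4.76 Y5.65
G1 X9.23 Y4.20
G1 X12.00 Y8.00
; layer 4
G0 Z18.67
G0 X10.67 Y8.00
G1 X8.82 Y10.54
G1 X5.84 Y9.57
G1 X5.84 Y6.43
G1 X8.82 Y5.46
G1 X10.67 Y8.00
; layer 5
G0 Z23.33
G0 X9.33 Y8.00
G1 X8.41 Y9.27
G1 X6.92 Y8.78
G1 X6.92 Y7.22
G1 X8.41 Y6.73
G1 X9.33 Y8.00
M2 ; end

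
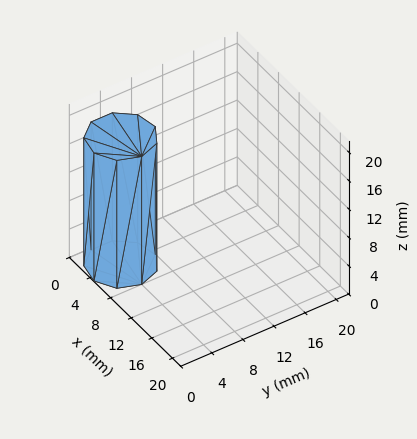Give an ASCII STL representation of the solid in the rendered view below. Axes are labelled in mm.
Reading the render: the shape is a regular 9-sided prism (a cylinder approximated with 9 flat sides), circumscribed radius ≈ 4 mm, height ≈ 18 mm (dimensions read to the nearest mm from the axis ticks). For the STL, each face is triangulated and given an outward normal.

solid part
  facet normal 0.0000 0.0000 -1.0000
    outer loop
      vertex 4.695 7.939 0.000
      vertex 7.064 6.571 0.000
      vertex 8.000 4.000 0.000
    endloop
  endfacet
  facet normal 0.0000 0.0000 -1.0000
    outer loop
      vertex 2.000 7.464 0.000
      vertex 4.695 7.939 0.000
      vertex 8.000 4.000 0.000
    endloop
  endfacet
  facet normal 0.0000 0.0000 -1.0000
    outer loop
      vertex 0.241 5.368 0.000
      vertex 2.000 7.464 0.000
      vertex 8.000 4.000 0.000
    endloop
  endfacet
  facet normal 0.0000 0.0000 -1.0000
    outer loop
      vertex 0.241 2.632 0.000
      vertex 0.241 5.368 0.000
      vertex 8.000 4.000 0.000
    endloop
  endfacet
  facet normal 0.0000 0.0000 -1.0000
    outer loop
      vertex 2.000 0.536 0.000
      vertex 0.241 2.632 0.000
      vertex 8.000 4.000 0.000
    endloop
  endfacet
  facet normal 0.0000 0.0000 -1.0000
    outer loop
      vertex 4.695 0.061 0.000
      vertex 2.000 0.536 0.000
      vertex 8.000 4.000 0.000
    endloop
  endfacet
  facet normal 0.0000 0.0000 -1.0000
    outer loop
      vertex 7.064 1.429 0.000
      vertex 4.695 0.061 0.000
      vertex 8.000 4.000 0.000
    endloop
  endfacet
  facet normal 0.0000 0.0000 1.0000
    outer loop
      vertex 8.000 4.000 18.000
      vertex 7.064 6.571 18.000
      vertex 4.695 7.939 18.000
    endloop
  endfacet
  facet normal 0.0000 0.0000 1.0000
    outer loop
      vertex 8.000 4.000 18.000
      vertex 4.695 7.939 18.000
      vertex 2.000 7.464 18.000
    endloop
  endfacet
  facet normal 0.0000 0.0000 1.0000
    outer loop
      vertex 8.000 4.000 18.000
      vertex 2.000 7.464 18.000
      vertex 0.241 5.368 18.000
    endloop
  endfacet
  facet normal 0.0000 0.0000 1.0000
    outer loop
      vertex 8.000 4.000 18.000
      vertex 0.241 5.368 18.000
      vertex 0.241 2.632 18.000
    endloop
  endfacet
  facet normal 0.0000 0.0000 1.0000
    outer loop
      vertex 8.000 4.000 18.000
      vertex 0.241 2.632 18.000
      vertex 2.000 0.536 18.000
    endloop
  endfacet
  facet normal 0.0000 0.0000 1.0000
    outer loop
      vertex 8.000 4.000 18.000
      vertex 2.000 0.536 18.000
      vertex 4.695 0.061 18.000
    endloop
  endfacet
  facet normal 0.0000 0.0000 1.0000
    outer loop
      vertex 8.000 4.000 18.000
      vertex 4.695 0.061 18.000
      vertex 7.064 1.429 18.000
    endloop
  endfacet
  facet normal 0.9397 0.3421 0.0000
    outer loop
      vertex 8.000 4.000 0.000
      vertex 7.064 6.571 0.000
      vertex 7.064 6.571 18.000
    endloop
  endfacet
  facet normal 0.9397 0.3421 0.0000
    outer loop
      vertex 8.000 4.000 0.000
      vertex 7.064 6.571 18.000
      vertex 8.000 4.000 18.000
    endloop
  endfacet
  facet normal 0.5001 0.8660 0.0000
    outer loop
      vertex 7.064 6.571 0.000
      vertex 4.695 7.939 0.000
      vertex 4.695 7.939 18.000
    endloop
  endfacet
  facet normal 0.5001 0.8660 0.0000
    outer loop
      vertex 7.064 6.571 0.000
      vertex 4.695 7.939 18.000
      vertex 7.064 6.571 18.000
    endloop
  endfacet
  facet normal -0.1736 0.9848 0.0000
    outer loop
      vertex 4.695 7.939 0.000
      vertex 2.000 7.464 0.000
      vertex 2.000 7.464 18.000
    endloop
  endfacet
  facet normal -0.1736 0.9848 0.0000
    outer loop
      vertex 4.695 7.939 0.000
      vertex 2.000 7.464 18.000
      vertex 4.695 7.939 18.000
    endloop
  endfacet
  facet normal -0.7660 0.6428 0.0000
    outer loop
      vertex 2.000 7.464 0.000
      vertex 0.241 5.368 0.000
      vertex 0.241 5.368 18.000
    endloop
  endfacet
  facet normal -0.7660 0.6428 0.0000
    outer loop
      vertex 2.000 7.464 0.000
      vertex 0.241 5.368 18.000
      vertex 2.000 7.464 18.000
    endloop
  endfacet
  facet normal -1.0000 0.0000 0.0000
    outer loop
      vertex 0.241 5.368 0.000
      vertex 0.241 2.632 0.000
      vertex 0.241 2.632 18.000
    endloop
  endfacet
  facet normal -1.0000 0.0000 0.0000
    outer loop
      vertex 0.241 5.368 0.000
      vertex 0.241 2.632 18.000
      vertex 0.241 5.368 18.000
    endloop
  endfacet
  facet normal -0.7660 -0.6428 0.0000
    outer loop
      vertex 0.241 2.632 0.000
      vertex 2.000 0.536 0.000
      vertex 2.000 0.536 18.000
    endloop
  endfacet
  facet normal -0.7660 -0.6428 0.0000
    outer loop
      vertex 0.241 2.632 0.000
      vertex 2.000 0.536 18.000
      vertex 0.241 2.632 18.000
    endloop
  endfacet
  facet normal -0.1736 -0.9848 0.0000
    outer loop
      vertex 2.000 0.536 0.000
      vertex 4.695 0.061 0.000
      vertex 4.695 0.061 18.000
    endloop
  endfacet
  facet normal -0.1736 -0.9848 0.0000
    outer loop
      vertex 2.000 0.536 0.000
      vertex 4.695 0.061 18.000
      vertex 2.000 0.536 18.000
    endloop
  endfacet
  facet normal 0.5001 -0.8660 0.0000
    outer loop
      vertex 4.695 0.061 0.000
      vertex 7.064 1.429 0.000
      vertex 7.064 1.429 18.000
    endloop
  endfacet
  facet normal 0.5001 -0.8660 0.0000
    outer loop
      vertex 4.695 0.061 0.000
      vertex 7.064 1.429 18.000
      vertex 4.695 0.061 18.000
    endloop
  endfacet
  facet normal 0.9397 -0.3421 0.0000
    outer loop
      vertex 7.064 1.429 0.000
      vertex 8.000 4.000 0.000
      vertex 8.000 4.000 18.000
    endloop
  endfacet
  facet normal 0.9397 -0.3421 0.0000
    outer loop
      vertex 7.064 1.429 0.000
      vertex 8.000 4.000 18.000
      vertex 7.064 1.429 18.000
    endloop
  endfacet
endsolid part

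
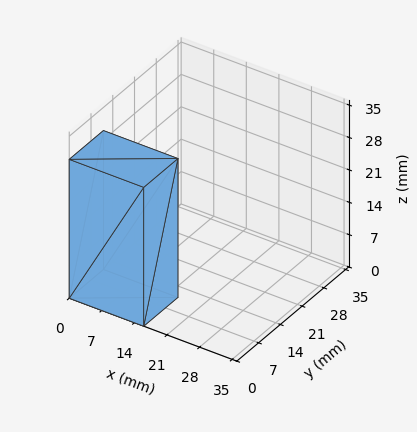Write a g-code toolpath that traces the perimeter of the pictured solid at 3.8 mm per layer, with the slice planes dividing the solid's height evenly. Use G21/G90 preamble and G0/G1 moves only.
Reading the render: the shape is a rectangular box, roughly 16 × 11 mm footprint and 30 mm tall (dimensions read to the nearest mm from the axis ticks). For the g-code, the solid's height is divided into equal slices at the stated Δz and each level perimeter traced with G1 moves after a G0 lift.

; perimeter-only toolpath
G21 ; units = mm
G90 ; absolute positioning
G28 ; home
; layer 1
G0 Z3.8
G0 X0.0 Y0.0
G1 X16.0 Y0.0
G1 X16.0 Y11.0
G1 X0.0 Y11.0
G1 X0.0 Y0.0
; layer 2
G0 Z7.5
G0 X0.0 Y0.0
G1 X16.0 Y0.0
G1 X16.0 Y11.0
G1 X0.0 Y11.0
G1 X0.0 Y0.0
; layer 3
G0 Z11.2
G0 X0.0 Y0.0
G1 X16.0 Y0.0
G1 X16.0 Y11.0
G1 X0.0 Y11.0
G1 X0.0 Y0.0
; layer 4
G0 Z15.0
G0 X0.0 Y0.0
G1 X16.0 Y0.0
G1 X16.0 Y11.0
G1 X0.0 Y11.0
G1 X0.0 Y0.0
; layer 5
G0 Z18.8
G0 X0.0 Y0.0
G1 X16.0 Y0.0
G1 X16.0 Y11.0
G1 X0.0 Y11.0
G1 X0.0 Y0.0
; layer 6
G0 Z22.5
G0 X0.0 Y0.0
G1 X16.0 Y0.0
G1 X16.0 Y11.0
G1 X0.0 Y11.0
G1 X0.0 Y0.0
; layer 7
G0 Z26.2
G0 X0.0 Y0.0
G1 X16.0 Y0.0
G1 X16.0 Y11.0
G1 X0.0 Y11.0
G1 X0.0 Y0.0
; layer 8
G0 Z30.0
G0 X0.0 Y0.0
G1 X16.0 Y0.0
G1 X16.0 Y11.0
G1 X0.0 Y11.0
G1 X0.0 Y0.0
M2 ; end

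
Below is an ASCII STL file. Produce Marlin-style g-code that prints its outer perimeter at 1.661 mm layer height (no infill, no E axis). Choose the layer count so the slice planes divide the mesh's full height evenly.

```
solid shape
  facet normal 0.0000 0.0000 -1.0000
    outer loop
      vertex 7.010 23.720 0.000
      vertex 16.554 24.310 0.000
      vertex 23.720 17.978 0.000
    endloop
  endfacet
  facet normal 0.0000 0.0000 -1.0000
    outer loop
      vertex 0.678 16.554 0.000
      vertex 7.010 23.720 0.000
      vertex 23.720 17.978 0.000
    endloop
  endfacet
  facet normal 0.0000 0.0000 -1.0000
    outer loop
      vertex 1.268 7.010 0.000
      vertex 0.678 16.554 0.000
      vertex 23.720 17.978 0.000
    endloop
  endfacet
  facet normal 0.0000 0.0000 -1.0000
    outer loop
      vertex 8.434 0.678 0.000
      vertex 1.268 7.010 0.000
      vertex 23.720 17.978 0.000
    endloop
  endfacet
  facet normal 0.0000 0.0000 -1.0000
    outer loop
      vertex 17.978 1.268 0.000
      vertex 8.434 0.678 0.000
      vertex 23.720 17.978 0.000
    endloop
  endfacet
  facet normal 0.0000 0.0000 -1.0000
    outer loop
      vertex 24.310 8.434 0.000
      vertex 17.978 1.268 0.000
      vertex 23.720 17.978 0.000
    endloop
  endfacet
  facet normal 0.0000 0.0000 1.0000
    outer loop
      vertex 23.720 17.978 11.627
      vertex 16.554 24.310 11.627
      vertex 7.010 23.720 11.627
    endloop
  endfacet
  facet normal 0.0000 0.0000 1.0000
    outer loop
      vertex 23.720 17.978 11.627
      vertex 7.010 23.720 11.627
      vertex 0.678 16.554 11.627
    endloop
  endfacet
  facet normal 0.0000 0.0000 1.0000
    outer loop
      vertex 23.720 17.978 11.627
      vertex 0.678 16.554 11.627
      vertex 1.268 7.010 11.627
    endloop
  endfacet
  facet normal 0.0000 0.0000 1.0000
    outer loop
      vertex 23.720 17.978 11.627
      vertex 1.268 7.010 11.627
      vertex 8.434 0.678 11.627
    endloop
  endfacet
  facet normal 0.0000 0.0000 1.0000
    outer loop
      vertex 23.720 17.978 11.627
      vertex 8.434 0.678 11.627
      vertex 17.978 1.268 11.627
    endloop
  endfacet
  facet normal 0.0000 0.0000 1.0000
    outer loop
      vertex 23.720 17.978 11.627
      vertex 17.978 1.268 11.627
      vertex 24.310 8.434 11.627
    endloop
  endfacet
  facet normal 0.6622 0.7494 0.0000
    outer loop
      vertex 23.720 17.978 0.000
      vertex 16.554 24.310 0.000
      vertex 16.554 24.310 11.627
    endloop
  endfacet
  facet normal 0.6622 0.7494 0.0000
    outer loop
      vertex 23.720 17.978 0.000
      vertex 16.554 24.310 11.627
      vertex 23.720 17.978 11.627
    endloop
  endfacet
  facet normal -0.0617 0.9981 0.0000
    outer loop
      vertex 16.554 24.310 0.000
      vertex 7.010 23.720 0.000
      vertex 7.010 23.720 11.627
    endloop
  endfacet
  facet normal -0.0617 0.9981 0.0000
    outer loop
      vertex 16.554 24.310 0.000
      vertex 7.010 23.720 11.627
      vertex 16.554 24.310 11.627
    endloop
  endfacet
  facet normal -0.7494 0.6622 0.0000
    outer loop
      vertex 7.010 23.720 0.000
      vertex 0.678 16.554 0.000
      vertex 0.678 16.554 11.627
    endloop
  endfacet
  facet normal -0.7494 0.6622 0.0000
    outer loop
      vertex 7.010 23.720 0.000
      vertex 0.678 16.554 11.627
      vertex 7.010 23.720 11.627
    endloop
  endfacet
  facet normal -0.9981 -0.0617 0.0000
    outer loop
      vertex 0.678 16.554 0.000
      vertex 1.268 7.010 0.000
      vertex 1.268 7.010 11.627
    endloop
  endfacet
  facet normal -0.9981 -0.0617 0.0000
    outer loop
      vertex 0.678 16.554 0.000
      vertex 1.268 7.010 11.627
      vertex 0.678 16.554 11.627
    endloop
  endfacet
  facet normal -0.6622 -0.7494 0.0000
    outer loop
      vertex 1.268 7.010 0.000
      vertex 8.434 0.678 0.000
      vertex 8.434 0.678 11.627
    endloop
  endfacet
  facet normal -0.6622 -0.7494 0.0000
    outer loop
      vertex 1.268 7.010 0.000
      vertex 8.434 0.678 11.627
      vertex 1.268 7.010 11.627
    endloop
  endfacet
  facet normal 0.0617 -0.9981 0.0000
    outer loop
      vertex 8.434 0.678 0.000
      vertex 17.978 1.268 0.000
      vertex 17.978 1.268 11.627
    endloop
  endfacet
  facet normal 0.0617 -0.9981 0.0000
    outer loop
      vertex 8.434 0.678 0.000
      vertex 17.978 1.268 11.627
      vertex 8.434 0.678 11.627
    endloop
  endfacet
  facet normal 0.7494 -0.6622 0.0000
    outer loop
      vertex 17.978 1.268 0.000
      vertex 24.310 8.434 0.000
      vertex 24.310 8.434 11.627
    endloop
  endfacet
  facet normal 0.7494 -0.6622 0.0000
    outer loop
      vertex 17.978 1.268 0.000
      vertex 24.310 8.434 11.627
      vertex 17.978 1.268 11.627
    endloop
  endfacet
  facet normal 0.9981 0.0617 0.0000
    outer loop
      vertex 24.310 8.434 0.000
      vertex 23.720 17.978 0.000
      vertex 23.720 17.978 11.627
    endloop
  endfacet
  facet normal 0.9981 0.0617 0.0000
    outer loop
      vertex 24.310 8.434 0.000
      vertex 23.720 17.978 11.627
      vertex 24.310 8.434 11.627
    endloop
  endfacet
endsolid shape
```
; perimeter-only toolpath
G21 ; units = mm
G90 ; absolute positioning
G28 ; home
; layer 1
G0 Z1.661
G0 X23.720 Y17.978
G1 X16.554 Y24.310
G1 X7.010 Y23.720
G1 X0.678 Y16.554
G1 X1.268 Y7.010
G1 X8.434 Y0.678
G1 X17.978 Y1.268
G1 X24.310 Y8.434
G1 X23.720 Y17.978
; layer 2
G0 Z3.322
G0 X23.720 Y17.978
G1 X16.554 Y24.310
G1 X7.010 Y23.720
G1 X0.678 Y16.554
G1 X1.268 Y7.010
G1 X8.434 Y0.678
G1 X17.978 Y1.268
G1 X24.310 Y8.434
G1 X23.720 Y17.978
; layer 3
G0 Z4.983
G0 X23.720 Y17.978
G1 X16.554 Y24.310
G1 X7.010 Y23.720
G1 X0.678 Y16.554
G1 X1.268 Y7.010
G1 X8.434 Y0.678
G1 X17.978 Y1.268
G1 X24.310 Y8.434
G1 X23.720 Y17.978
; layer 4
G0 Z6.644
G0 X23.720 Y17.978
G1 X16.554 Y24.310
G1 X7.010 Y23.720
G1 X0.678 Y16.554
G1 X1.268 Y7.010
G1 X8.434 Y0.678
G1 X17.978 Y1.268
G1 X24.310 Y8.434
G1 X23.720 Y17.978
; layer 5
G0 Z8.305
G0 X23.720 Y17.978
G1 X16.554 Y24.310
G1 X7.010 Y23.720
G1 X0.678 Y16.554
G1 X1.268 Y7.010
G1 X8.434 Y0.678
G1 X17.978 Y1.268
G1 X24.310 Y8.434
G1 X23.720 Y17.978
; layer 6
G0 Z9.966
G0 X23.720 Y17.978
G1 X16.554 Y24.310
G1 X7.010 Y23.720
G1 X0.678 Y16.554
G1 X1.268 Y7.010
G1 X8.434 Y0.678
G1 X17.978 Y1.268
G1 X24.310 Y8.434
G1 X23.720 Y17.978
; layer 7
G0 Z11.627
G0 X23.720 Y17.978
G1 X16.554 Y24.310
G1 X7.010 Y23.720
G1 X0.678 Y16.554
G1 X1.268 Y7.010
G1 X8.434 Y0.678
G1 X17.978 Y1.268
G1 X24.310 Y8.434
G1 X23.720 Y17.978
M2 ; end

The solid is a regular 8-sided prism (a cylinder approximated with 8 flat sides), circumscribed radius ≈ 12.5 mm, height ≈ 11.6 mm. Slicing at Δz = 1.661 mm — 7 equal slices spanning the solid's height, so layer i sits at z = i·h/7 — gives 7 non-empty perimeters. Each is a 8-segment closed polygon; G0 lifts to the layer z and rapids to the start vertex, then G1 traces the edges.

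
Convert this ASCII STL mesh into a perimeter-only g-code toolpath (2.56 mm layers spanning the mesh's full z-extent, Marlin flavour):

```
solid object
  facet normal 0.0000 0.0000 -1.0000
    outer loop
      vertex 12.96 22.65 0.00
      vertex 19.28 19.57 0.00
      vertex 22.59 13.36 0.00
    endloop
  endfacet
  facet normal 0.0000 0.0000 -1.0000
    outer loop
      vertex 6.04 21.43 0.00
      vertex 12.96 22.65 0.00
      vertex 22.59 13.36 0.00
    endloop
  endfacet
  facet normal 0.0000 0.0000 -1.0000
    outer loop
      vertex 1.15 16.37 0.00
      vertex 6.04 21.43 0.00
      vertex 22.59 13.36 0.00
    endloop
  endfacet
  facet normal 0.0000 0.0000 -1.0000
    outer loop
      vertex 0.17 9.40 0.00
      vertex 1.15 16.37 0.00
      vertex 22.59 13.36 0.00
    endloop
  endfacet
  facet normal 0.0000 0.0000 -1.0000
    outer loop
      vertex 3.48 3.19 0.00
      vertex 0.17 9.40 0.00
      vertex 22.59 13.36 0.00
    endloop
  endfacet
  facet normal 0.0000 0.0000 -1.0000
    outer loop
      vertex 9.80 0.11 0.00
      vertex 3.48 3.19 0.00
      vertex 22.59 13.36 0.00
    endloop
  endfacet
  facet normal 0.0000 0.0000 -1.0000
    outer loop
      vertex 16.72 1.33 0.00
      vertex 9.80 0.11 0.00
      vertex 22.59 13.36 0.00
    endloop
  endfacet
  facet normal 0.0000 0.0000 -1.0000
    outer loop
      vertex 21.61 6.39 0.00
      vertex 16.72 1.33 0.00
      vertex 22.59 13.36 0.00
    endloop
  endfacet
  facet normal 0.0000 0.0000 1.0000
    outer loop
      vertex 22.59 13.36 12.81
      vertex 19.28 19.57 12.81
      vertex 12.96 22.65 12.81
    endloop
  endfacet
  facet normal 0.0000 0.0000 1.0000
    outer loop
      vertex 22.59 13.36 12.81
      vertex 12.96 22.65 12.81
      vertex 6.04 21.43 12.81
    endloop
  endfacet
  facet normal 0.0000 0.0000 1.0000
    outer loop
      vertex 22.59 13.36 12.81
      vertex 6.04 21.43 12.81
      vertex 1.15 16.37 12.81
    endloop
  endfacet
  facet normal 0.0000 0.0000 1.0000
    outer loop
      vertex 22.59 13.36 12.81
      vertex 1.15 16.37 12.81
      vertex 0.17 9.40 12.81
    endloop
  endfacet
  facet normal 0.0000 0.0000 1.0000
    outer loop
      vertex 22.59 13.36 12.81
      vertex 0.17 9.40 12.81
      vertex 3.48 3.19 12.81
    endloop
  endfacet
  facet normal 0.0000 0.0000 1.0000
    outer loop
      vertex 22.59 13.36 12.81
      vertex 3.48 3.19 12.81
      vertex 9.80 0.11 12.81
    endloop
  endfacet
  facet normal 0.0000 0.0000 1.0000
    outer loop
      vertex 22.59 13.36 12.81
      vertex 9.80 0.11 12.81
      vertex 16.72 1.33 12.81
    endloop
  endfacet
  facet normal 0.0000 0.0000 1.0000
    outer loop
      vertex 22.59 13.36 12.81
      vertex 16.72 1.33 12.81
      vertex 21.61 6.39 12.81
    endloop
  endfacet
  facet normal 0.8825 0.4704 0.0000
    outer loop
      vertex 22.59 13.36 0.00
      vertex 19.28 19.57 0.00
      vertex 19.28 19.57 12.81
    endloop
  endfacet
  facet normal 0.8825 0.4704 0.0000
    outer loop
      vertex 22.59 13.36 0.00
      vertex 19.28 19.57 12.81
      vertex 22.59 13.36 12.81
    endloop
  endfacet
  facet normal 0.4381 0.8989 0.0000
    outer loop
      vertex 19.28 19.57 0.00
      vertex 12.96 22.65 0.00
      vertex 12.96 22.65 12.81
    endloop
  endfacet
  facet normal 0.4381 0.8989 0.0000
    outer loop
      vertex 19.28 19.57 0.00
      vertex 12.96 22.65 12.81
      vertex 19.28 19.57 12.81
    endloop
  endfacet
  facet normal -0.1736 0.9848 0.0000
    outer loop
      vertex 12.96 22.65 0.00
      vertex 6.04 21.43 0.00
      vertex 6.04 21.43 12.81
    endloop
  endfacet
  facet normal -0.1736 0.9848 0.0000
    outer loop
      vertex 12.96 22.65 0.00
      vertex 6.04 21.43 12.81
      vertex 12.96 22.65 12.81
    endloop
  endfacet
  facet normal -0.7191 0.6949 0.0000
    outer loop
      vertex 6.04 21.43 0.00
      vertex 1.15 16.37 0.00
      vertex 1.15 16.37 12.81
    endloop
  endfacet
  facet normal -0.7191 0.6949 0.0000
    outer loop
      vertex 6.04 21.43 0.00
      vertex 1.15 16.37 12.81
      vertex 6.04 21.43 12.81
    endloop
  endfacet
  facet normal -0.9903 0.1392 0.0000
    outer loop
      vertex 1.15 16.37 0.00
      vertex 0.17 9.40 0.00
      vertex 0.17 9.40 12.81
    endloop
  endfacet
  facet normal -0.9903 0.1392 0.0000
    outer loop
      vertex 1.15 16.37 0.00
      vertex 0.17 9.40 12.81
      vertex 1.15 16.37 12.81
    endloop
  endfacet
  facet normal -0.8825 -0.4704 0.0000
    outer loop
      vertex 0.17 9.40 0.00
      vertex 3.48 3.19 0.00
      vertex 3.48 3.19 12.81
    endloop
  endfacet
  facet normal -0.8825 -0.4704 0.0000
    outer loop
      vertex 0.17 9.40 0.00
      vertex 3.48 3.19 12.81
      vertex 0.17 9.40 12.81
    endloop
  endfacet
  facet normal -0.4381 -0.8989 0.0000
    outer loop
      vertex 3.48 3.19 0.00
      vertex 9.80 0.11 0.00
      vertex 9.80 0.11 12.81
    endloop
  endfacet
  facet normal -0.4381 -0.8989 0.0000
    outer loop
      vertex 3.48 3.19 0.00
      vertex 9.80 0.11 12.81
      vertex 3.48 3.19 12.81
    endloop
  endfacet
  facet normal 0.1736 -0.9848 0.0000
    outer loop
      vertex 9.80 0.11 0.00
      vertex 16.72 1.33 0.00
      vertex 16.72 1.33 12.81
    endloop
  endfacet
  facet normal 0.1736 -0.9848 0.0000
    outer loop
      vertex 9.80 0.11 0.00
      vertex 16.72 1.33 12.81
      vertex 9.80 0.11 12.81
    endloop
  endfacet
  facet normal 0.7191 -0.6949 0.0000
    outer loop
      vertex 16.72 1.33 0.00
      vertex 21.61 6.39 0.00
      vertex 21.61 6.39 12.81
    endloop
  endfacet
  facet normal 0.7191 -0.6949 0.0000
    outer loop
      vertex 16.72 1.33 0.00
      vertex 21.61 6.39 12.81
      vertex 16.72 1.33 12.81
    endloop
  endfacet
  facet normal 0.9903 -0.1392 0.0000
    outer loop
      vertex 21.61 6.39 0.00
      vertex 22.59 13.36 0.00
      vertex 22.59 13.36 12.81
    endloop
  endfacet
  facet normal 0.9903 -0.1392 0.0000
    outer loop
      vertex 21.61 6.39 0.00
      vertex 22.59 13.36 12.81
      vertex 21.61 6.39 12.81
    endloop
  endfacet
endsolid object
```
; perimeter-only toolpath
G21 ; units = mm
G90 ; absolute positioning
G28 ; home
; layer 1
G0 Z2.56
G0 X22.59 Y13.36
G1 X19.28 Y19.57
G1 X12.96 Y22.65
G1 X6.04 Y21.43
G1 X1.15 Y16.37
G1 X0.17 Y9.40
G1 X3.48 Y3.19
G1 X9.80 Y0.11
G1 X16.72 Y1.33
G1 X21.61 Y6.39
G1 X22.59 Y13.36
; layer 2
G0 Z5.12
G0 X22.59 Y13.36
G1 X19.28 Y19.57
G1 X12.96 Y22.65
G1 X6.04 Y21.43
G1 X1.15 Y16.37
G1 X0.17 Y9.40
G1 X3.48 Y3.19
G1 X9.80 Y0.11
G1 X16.72 Y1.33
G1 X21.61 Y6.39
G1 X22.59 Y13.36
; layer 3
G0 Z7.69
G0 X22.59 Y13.36
G1 X19.28 Y19.57
G1 X12.96 Y22.65
G1 X6.04 Y21.43
G1 X1.15 Y16.37
G1 X0.17 Y9.40
G1 X3.48 Y3.19
G1 X9.80 Y0.11
G1 X16.72 Y1.33
G1 X21.61 Y6.39
G1 X22.59 Y13.36
; layer 4
G0 Z10.25
G0 X22.59 Y13.36
G1 X19.28 Y19.57
G1 X12.96 Y22.65
G1 X6.04 Y21.43
G1 X1.15 Y16.37
G1 X0.17 Y9.40
G1 X3.48 Y3.19
G1 X9.80 Y0.11
G1 X16.72 Y1.33
G1 X21.61 Y6.39
G1 X22.59 Y13.36
; layer 5
G0 Z12.81
G0 X22.59 Y13.36
G1 X19.28 Y19.57
G1 X12.96 Y22.65
G1 X6.04 Y21.43
G1 X1.15 Y16.37
G1 X0.17 Y9.40
G1 X3.48 Y3.19
G1 X9.80 Y0.11
G1 X16.72 Y1.33
G1 X21.61 Y6.39
G1 X22.59 Y13.36
M2 ; end

The solid is a regular 10-sided prism (a cylinder approximated with 10 flat sides), circumscribed radius ≈ 11.4 mm, height ≈ 12.8 mm. Slicing at Δz = 2.56 mm — 5 equal slices spanning the solid's height, so layer i sits at z = i·h/5 — gives 5 non-empty perimeters. Each is a 10-segment closed polygon; G0 lifts to the layer z and rapids to the start vertex, then G1 traces the edges.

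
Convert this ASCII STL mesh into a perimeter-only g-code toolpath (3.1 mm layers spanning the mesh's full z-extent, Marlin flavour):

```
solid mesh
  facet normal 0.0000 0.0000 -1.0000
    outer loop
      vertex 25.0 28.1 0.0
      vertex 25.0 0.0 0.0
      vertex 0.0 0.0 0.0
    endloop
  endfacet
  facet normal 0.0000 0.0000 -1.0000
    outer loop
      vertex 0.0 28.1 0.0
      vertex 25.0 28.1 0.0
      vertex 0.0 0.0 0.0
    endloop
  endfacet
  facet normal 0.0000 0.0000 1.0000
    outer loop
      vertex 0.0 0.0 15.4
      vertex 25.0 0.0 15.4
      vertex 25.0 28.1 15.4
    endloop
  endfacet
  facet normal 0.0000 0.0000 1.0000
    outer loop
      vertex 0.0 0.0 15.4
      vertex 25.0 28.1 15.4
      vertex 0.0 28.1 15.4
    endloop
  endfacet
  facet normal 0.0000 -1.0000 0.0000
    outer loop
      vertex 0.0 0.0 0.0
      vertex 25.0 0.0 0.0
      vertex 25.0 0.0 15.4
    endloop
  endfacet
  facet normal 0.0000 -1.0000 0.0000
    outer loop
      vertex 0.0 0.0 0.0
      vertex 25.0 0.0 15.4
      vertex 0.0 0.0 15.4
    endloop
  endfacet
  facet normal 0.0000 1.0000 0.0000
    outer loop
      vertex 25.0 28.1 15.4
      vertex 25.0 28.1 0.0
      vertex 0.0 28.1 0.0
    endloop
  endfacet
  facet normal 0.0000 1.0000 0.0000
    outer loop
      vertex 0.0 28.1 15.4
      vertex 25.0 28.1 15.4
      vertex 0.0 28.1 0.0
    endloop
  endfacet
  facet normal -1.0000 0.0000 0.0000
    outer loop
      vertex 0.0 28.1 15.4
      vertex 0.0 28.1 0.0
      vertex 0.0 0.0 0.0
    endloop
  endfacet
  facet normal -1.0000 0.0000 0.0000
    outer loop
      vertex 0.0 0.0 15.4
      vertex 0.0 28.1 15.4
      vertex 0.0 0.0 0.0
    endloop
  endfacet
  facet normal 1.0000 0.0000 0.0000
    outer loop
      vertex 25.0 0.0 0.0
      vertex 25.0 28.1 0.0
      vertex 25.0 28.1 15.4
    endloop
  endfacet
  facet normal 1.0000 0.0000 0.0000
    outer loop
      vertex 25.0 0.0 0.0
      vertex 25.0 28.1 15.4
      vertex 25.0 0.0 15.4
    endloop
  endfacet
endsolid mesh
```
; perimeter-only toolpath
G21 ; units = mm
G90 ; absolute positioning
G28 ; home
; layer 1
G0 Z3.1
G0 X0.0 Y0.0
G1 X25.0 Y0.0
G1 X25.0 Y28.1
G1 X0.0 Y28.1
G1 X0.0 Y0.0
; layer 2
G0 Z6.2
G0 X0.0 Y0.0
G1 X25.0 Y0.0
G1 X25.0 Y28.1
G1 X0.0 Y28.1
G1 X0.0 Y0.0
; layer 3
G0 Z9.2
G0 X0.0 Y0.0
G1 X25.0 Y0.0
G1 X25.0 Y28.1
G1 X0.0 Y28.1
G1 X0.0 Y0.0
; layer 4
G0 Z12.3
G0 X0.0 Y0.0
G1 X25.0 Y0.0
G1 X25.0 Y28.1
G1 X0.0 Y28.1
G1 X0.0 Y0.0
; layer 5
G0 Z15.4
G0 X0.0 Y0.0
G1 X25.0 Y0.0
G1 X25.0 Y28.1
G1 X0.0 Y28.1
G1 X0.0 Y0.0
M2 ; end

The solid is a rectangular box, roughly 25 × 28.1 mm footprint and 15.4 mm tall. Slicing at Δz = 3.1 mm — 5 equal slices spanning the solid's height, so layer i sits at z = i·h/5 — gives 5 non-empty perimeters. Each is a 4-segment closed polygon; G0 lifts to the layer z and rapids to the start vertex, then G1 traces the edges.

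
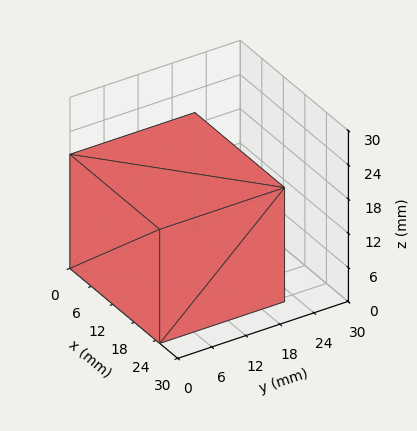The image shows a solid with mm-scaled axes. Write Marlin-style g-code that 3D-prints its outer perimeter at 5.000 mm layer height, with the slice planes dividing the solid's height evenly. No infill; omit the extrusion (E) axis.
Reading the render: the shape is a rectangular box, roughly 25 × 22 mm footprint and 20 mm tall (dimensions read to the nearest mm from the axis ticks). For the g-code, the solid's height is divided into equal slices at the stated Δz and each level perimeter traced with G1 moves after a G0 lift.

; perimeter-only toolpath
G21 ; units = mm
G90 ; absolute positioning
G28 ; home
; layer 1
G0 Z5.000
G0 X0.000 Y0.000
G1 X25.000 Y0.000
G1 X25.000 Y22.000
G1 X0.000 Y22.000
G1 X0.000 Y0.000
; layer 2
G0 Z10.000
G0 X0.000 Y0.000
G1 X25.000 Y0.000
G1 X25.000 Y22.000
G1 X0.000 Y22.000
G1 X0.000 Y0.000
; layer 3
G0 Z15.000
G0 X0.000 Y0.000
G1 X25.000 Y0.000
G1 X25.000 Y22.000
G1 X0.000 Y22.000
G1 X0.000 Y0.000
; layer 4
G0 Z20.000
G0 X0.000 Y0.000
G1 X25.000 Y0.000
G1 X25.000 Y22.000
G1 X0.000 Y22.000
G1 X0.000 Y0.000
M2 ; end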